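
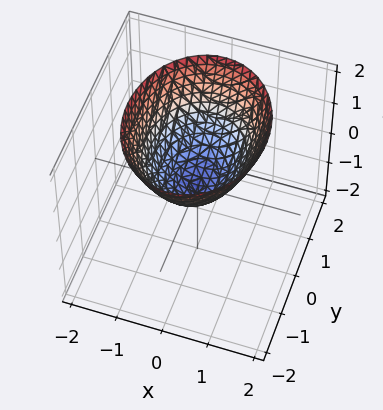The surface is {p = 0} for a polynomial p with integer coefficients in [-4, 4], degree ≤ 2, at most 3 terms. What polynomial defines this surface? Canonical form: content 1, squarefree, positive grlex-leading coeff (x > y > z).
3*x^2 + 2*y^2 - 3*z

First, deg p = 2. A paraboloid; a quadric.
Then, symmetries: it's symmetric under x → −x, forcing even powers of x; mirror symmetry y ↦ −y ⇒ only even powers of y.
Next, against the integer gridlines: it crosses the y-axis at the gridline y = 0; it meets the x-axis at x = 0 (among the integer gridlines); it meets the z-axis at z = 0 (among the integer gridlines).
Finally, assembling these constraints gives the stated polynomial.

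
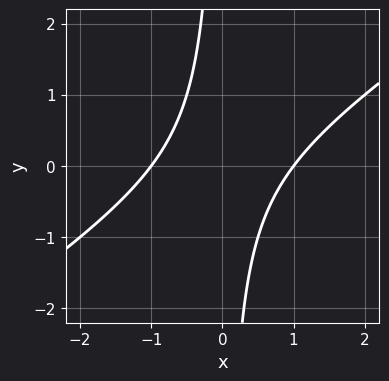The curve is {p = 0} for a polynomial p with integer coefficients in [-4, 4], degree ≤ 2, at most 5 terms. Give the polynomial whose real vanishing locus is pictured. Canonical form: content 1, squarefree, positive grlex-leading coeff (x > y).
2*x^2 - 3*x*y - 2

1. deg p = 2.
2. From the axis intercepts and sections: the curve avoids every integer y-axis point in the box; among the integer gridlines, it crosses the x-axis at x ∈ {-1, 1}.
3. Assembling these constraints gives the stated polynomial.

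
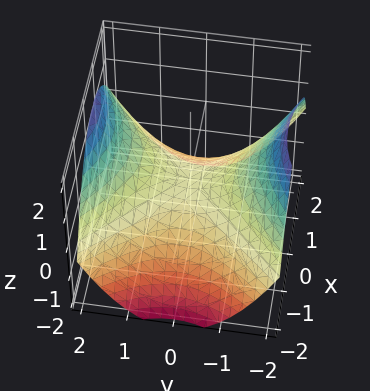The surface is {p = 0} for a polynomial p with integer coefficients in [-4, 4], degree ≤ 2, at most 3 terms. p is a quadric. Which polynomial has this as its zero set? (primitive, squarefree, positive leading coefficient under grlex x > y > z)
The degree is 2 — a hyperbolic paraboloid; a quadric.
Symmetries: it's symmetric under y → −y, forcing even powers of y; the x ↦ −x reflection is a symmetry, so x appears only in even powers.
Observable constraints: one z-axis crossing is at z = 0; it crosses the x-axis at the gridline x = 0; it meets the y-axis at y = 0 (among the integer gridlines).
Matching integer coefficients to the picture gives p.

x^2 - y^2 + 2*z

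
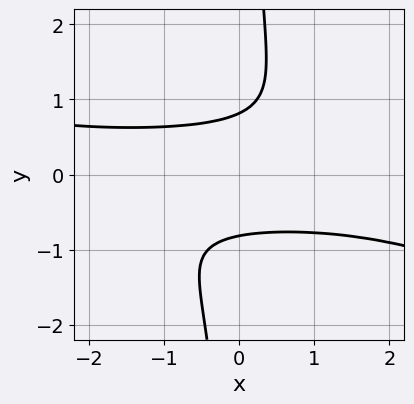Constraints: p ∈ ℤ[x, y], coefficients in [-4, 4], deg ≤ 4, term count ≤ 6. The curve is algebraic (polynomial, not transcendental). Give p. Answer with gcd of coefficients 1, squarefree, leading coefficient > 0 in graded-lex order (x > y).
x^2*y^2 + 3*x*y^3 + x*y^2 - 3*y^2 + 2

First, the degree is 4 — no degree-3 curve has this shape.
Next, from the visible intercepts: it misses every integer gridline on the x-axis.
Finally, these observations pin down the coefficients.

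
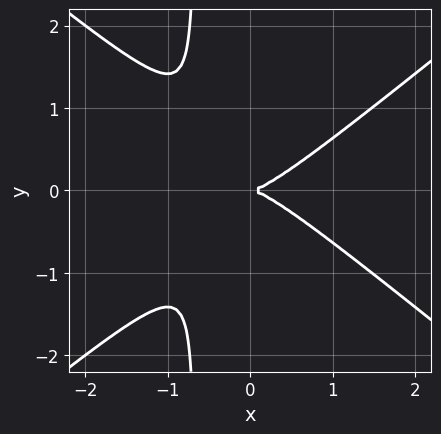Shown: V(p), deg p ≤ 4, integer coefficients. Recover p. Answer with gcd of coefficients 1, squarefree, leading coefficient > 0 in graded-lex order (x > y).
The degree is 3 — no degree-2 curve has this shape.
Symmetries: the y ↦ −y reflection is a symmetry, so y appears only in even powers.
Reading off the gridlines: one x-axis crossing is at x = 0; it crosses the y-axis at the gridline y = 0.
Putting this together gives p.

2*x^3 - 3*x*y^2 - 2*y^2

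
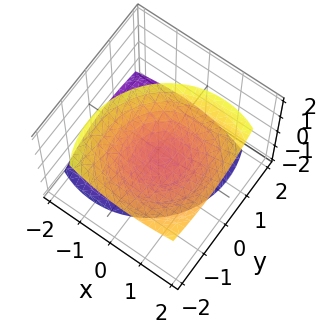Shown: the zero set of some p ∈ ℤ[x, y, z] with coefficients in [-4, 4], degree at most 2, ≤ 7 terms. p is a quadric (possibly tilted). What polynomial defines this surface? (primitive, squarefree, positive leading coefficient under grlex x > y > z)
First, I count 2 distinct pieces. They look like related sheets of one shape, so recover p as a whole.
Then, the degree is 2 — the shape is more complex than any degree-1 surface.
Next, checking where it meets the axes: the surface avoids every integer y-axis point in the box; no x-intercept at any integer in the box.
Finally, these observations pin down the coefficients.

3*x^2 - 3*x*z + 3*y^2 + 3*y*z - 3*z^2 + 1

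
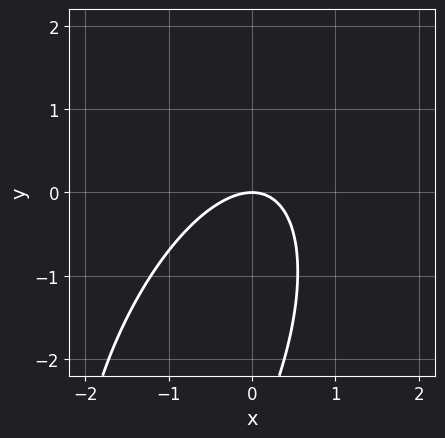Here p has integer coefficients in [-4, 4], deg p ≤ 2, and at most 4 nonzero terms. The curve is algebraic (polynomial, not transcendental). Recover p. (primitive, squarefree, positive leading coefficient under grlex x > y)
3*x^2 - 2*x*y + y^2 + 3*y

(a) deg p = 2. No degree-1 curve has this shape.
(b) Against the integer gridlines: it meets the y-axis at y = 0 (among the integer gridlines); it meets the x-axis at x = 0 (among the integer gridlines).
(c) The integer polynomial consistent with all of this is the stated p.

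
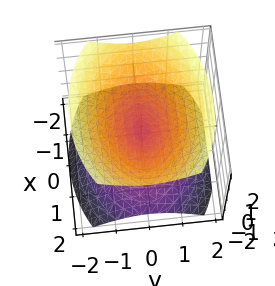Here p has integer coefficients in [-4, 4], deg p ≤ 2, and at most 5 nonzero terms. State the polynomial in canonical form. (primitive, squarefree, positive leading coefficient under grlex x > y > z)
(a) I count 2 distinct pieces. They look like related sheets of one shape, so recover p as a whole.
(b) The degree is 2 — two nappes meeting at a single point; a quadric.
(c) Symmetries: mirror symmetry x ↦ −x ⇒ only even powers of x; it's symmetric under z → −z, forcing even powers of z; the y ↦ −y reflection is a symmetry, so y appears only in even powers.
(d) From the visible intercepts: it crosses the y-axis at the gridline y = 0; one x-axis crossing is at x = 0; one z-axis crossing is at z = 0.
(e) Putting this together gives p.

x^2 + 2*y^2 - 2*z^2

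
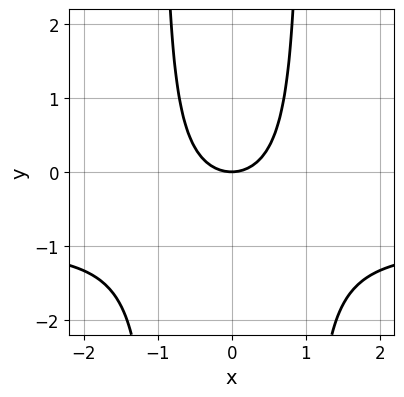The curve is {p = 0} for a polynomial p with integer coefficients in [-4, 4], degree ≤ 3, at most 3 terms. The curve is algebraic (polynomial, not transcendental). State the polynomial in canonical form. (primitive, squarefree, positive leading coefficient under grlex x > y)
x^2*y + x^2 - y

Degree: a generic line meets the curve in up to 3 points, so deg p = 3.
Symmetries: the x ↦ −x reflection is a symmetry, so x appears only in even powers.
Observable constraints: one x-axis crossing is at x = 0; it meets the y-axis at y = 0 (among the integer gridlines).
Solving for integer coefficients yields p as stated.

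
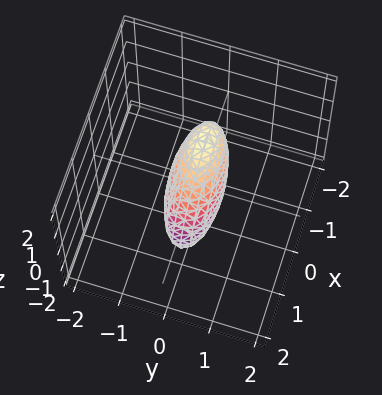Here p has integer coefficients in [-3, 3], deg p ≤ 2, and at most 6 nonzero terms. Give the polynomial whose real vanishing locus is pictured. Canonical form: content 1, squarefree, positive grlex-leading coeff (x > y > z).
x^2 + x*z + 3*y^2 + z^2 - 1

1. deg p = 2. The shape is more complex than any degree-1 surface.
2. From the visible intercepts: the x-axis gridline crossings are at x ∈ {-1, 1}; among the integer gridlines, it crosses the z-axis at z ∈ {-1, 1}.
3. Solving for integer coefficients yields p as stated.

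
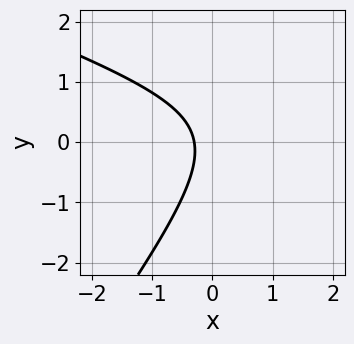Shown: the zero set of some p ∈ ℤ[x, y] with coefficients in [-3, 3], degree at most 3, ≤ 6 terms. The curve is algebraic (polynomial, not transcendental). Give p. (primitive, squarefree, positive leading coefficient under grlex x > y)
x^2 + 2*x*y - 2*y^2 - 3*x - 1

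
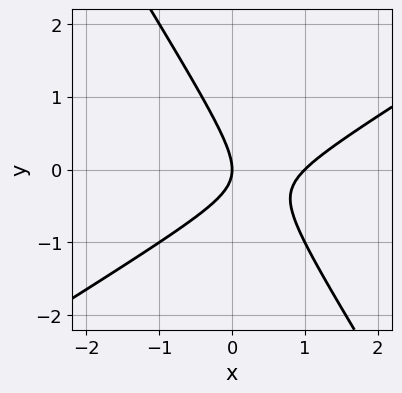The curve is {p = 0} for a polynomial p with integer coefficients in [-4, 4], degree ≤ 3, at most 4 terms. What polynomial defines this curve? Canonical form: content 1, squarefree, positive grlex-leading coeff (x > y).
(a) Degree: no degree-1 curve has this shape, so deg p = 2.
(b) Observable constraints: it crosses the y-axis at the gridline y = 0; among the integer gridlines, it crosses the x-axis at x ∈ {0, 1}.
(c) Putting this together gives p.

x^2 - x*y - y^2 - x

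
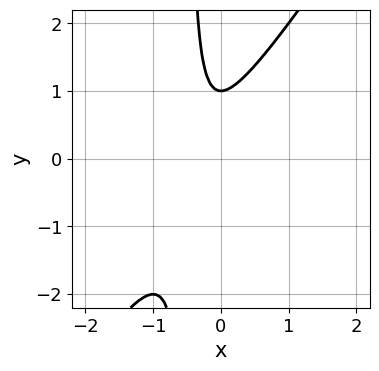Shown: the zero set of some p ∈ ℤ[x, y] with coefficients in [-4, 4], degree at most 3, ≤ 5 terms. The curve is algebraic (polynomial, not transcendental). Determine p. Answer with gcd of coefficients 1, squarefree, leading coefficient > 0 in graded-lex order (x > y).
3*x^2 - 2*x*y + 2*x - y + 1

deg p = 2.
Checking where it meets the axes: it misses every integer gridline on the x-axis; it meets the y-axis at y = 1 (among the integer gridlines).
Assembling these constraints gives the stated polynomial.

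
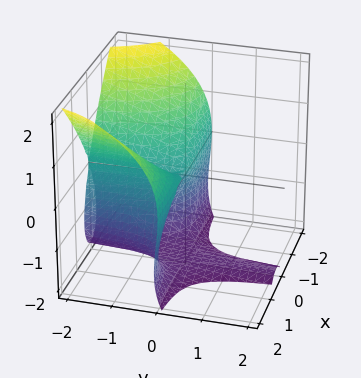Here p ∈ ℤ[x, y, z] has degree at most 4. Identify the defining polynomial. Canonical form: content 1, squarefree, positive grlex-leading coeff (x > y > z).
(a) Degree: no degree-2 surface has this shape, so deg p = 3.
(b) Checking where it meets the axes: it meets the z-axis at z = -2 (among the integer gridlines); the visible x-axis segment lies entirely on the surface.
(c) Fitting integer coefficients to these (and the overall shape) gives p.

3*x^2*y + z^3 + 2*z^2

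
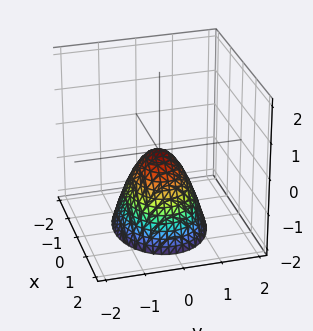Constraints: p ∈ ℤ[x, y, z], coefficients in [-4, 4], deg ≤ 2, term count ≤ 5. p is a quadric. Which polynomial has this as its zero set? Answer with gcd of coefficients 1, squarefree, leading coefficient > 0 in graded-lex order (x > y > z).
The degree is 2 — a paraboloid; a quadric.
Symmetries: the x ↦ −x reflection is a symmetry, so x appears only in even powers; mirror symmetry y ↦ −y ⇒ only even powers of y.
Reading off the gridlines: one z-axis crossing is at z = 0; it meets the x-axis at x = 0 (among the integer gridlines); it crosses the y-axis at the gridline y = 0.
Together with the visible shape, these determine p as stated.

2*x^2 + 3*y^2 + 2*z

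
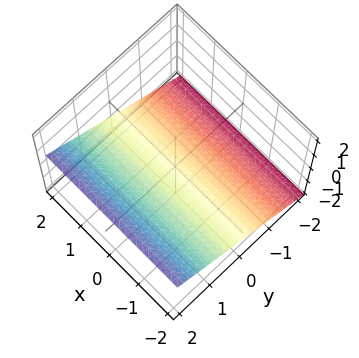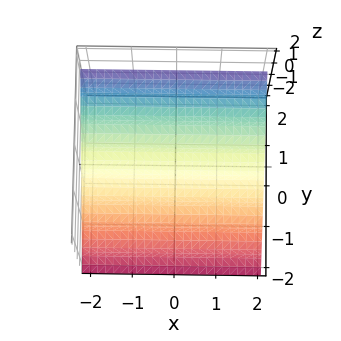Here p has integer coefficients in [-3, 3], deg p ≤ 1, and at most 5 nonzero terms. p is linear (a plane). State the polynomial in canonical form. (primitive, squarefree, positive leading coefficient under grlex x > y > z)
(a) Degree: the surface is flat (a plane), so deg p = 1.
(b) Checking where it meets the axes: the surface avoids every integer x-axis point in the box; one y-axis crossing is at y = 1.
(c) Fitting integer coefficients to these (and the overall shape) gives p.

2*y - 3*z - 2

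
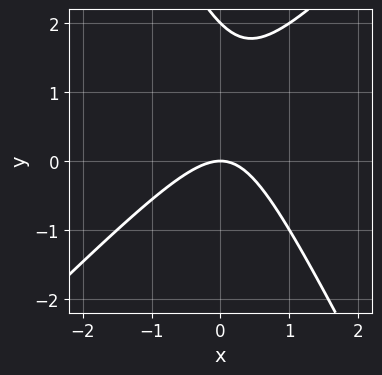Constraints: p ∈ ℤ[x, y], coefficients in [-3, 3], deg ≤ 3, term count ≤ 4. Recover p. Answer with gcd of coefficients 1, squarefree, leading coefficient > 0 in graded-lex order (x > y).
2*x^2 - x*y - y^2 + 2*y

(a) Degree: a generic line meets the curve in up to 2 points, so deg p = 2.
(b) Against the integer gridlines: among the integer gridlines, it crosses the y-axis at y ∈ {0, 2}; it meets the x-axis at x = 0 (among the integer gridlines).
(c) The integer polynomial consistent with all of this is the stated p.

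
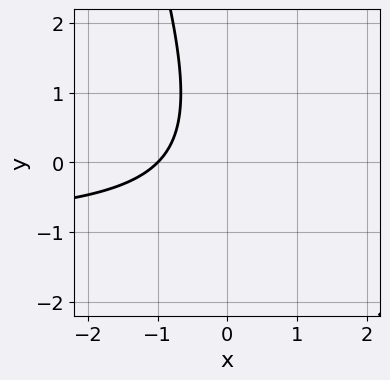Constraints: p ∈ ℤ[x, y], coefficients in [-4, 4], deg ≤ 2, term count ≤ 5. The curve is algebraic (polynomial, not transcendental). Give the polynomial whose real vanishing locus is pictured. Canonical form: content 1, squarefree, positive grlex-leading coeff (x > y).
First, degree: a generic line meets the curve in up to 2 points, so deg p = 2.
Next, from the axis intercepts and sections: one x-axis crossing is at x = -1; the curve avoids every integer y-axis point in the box.
Finally, matching integer coefficients to the picture gives p.

3*x*y + y^2 + 3*x + 3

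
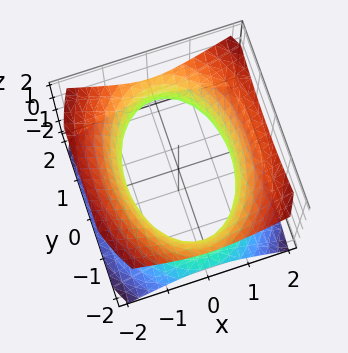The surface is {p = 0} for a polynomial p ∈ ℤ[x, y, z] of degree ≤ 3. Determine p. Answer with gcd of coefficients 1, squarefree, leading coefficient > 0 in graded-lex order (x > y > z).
1. The degree is 2 — an hourglass — one-sheet hyperboloid; a quadric.
2. Symmetries: mirror symmetry x ↦ −x ⇒ only even powers of x; mirror symmetry y ↦ −y ⇒ only even powers of y; mirror symmetry z ↦ −z ⇒ only even powers of z.
3. From the axis intercepts and sections: it misses every integer gridline on the z-axis.
4. The integer polynomial consistent with all of this is the stated p.

2*x^2 + y^2 - 2*z^2 - 3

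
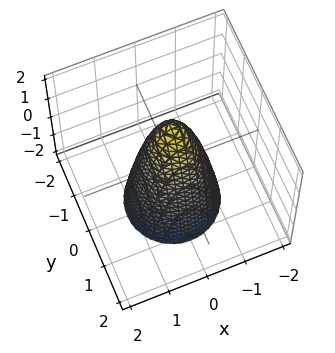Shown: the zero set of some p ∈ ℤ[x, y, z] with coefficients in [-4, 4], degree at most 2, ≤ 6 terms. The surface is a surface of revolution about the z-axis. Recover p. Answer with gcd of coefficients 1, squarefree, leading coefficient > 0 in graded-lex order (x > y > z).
3*x^2 + 3*y^2 + z - 2

First, the degree is 2 — the shape is more complex than any degree-1 surface.
Next, symmetries: rotational symmetry about the z-axis ⇒ p depends on x, y only through x² + y².
Next, against the integer gridlines: it meets the z-axis at z = 2 (among the integer gridlines); a circular section at z = -2 has radius between 1 and 2.
Finally, fitting integer coefficients to these (and the overall shape) gives p.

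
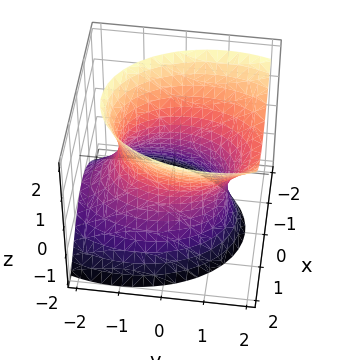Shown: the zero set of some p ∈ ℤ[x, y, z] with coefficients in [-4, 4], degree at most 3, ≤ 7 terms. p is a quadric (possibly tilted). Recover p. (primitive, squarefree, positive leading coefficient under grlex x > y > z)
deg p = 2.
From the visible intercepts: the surface avoids every integer z-axis point in the box; among the integer gridlines, it crosses the x-axis at x ∈ {-1, 1}.
Together with the visible shape, these determine p as stated.

2*x^2 + y^2 - y*z - z^2 - 2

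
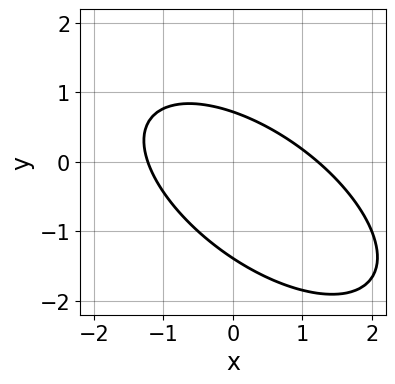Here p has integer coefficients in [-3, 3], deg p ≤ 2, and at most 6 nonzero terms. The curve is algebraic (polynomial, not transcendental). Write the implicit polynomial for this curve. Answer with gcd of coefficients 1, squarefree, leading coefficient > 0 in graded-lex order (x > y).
2*x^2 + 3*x*y + 3*y^2 + 2*y - 3

The degree is 2 — no degree-1 curve has this shape.
Solving for integer coefficients yields p as stated.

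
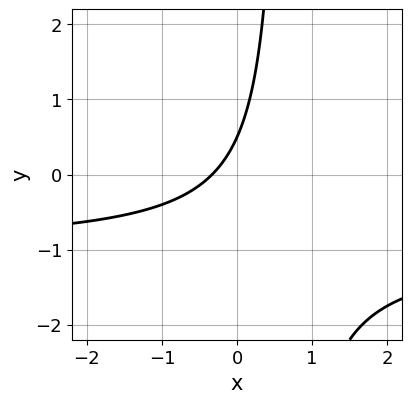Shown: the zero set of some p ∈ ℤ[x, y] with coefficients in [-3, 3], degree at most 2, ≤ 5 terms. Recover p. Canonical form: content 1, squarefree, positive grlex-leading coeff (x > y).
3*x*y + 3*x - 2*y + 1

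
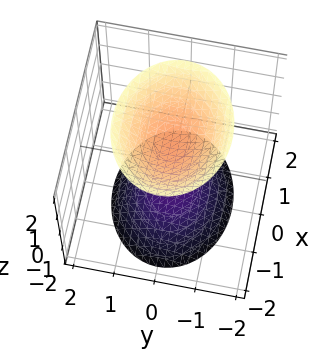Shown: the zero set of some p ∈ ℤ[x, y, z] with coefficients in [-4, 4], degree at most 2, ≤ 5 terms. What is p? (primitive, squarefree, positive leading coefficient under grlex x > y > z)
2*x^2 + 3*y^2 - 2*z^2 + 3

I count 2 distinct pieces.
Degree: two sheets facing apart; a quadric, so deg p = 2.
Symmetries: mirror symmetry x ↦ −x ⇒ only even powers of x; the y ↦ −y reflection is a symmetry, so y appears only in even powers; mirror symmetry z ↦ −z ⇒ only even powers of z.
Checking where it meets the axes: no x-intercept at any integer in the box; the surface avoids every integer y-axis point in the box.
Fitting integer coefficients to these (and the overall shape) gives p.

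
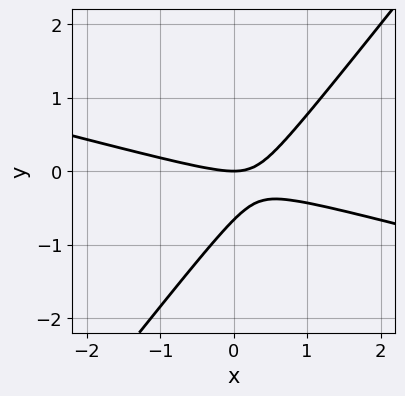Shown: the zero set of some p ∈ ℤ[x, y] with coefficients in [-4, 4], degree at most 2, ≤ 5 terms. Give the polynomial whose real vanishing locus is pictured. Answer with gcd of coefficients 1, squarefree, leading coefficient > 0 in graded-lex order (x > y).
x^2 + 3*x*y - 3*y^2 - 2*y

(a) Degree: a generic line meets the curve in up to 2 points, so deg p = 2.
(b) From the visible intercepts: it meets the y-axis at y = 0 (among the integer gridlines); it crosses the x-axis at the gridline x = 0.
(c) Together with the visible shape, these determine p as stated.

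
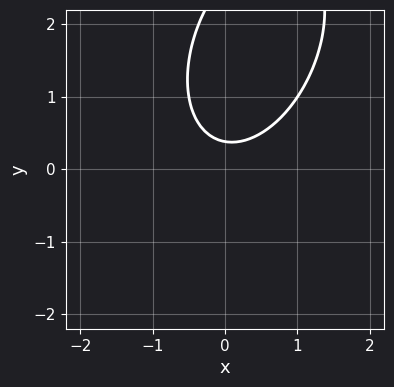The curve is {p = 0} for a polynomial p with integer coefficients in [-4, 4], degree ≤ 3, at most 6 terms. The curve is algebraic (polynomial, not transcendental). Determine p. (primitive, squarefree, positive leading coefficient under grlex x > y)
First, deg p = 2.
Then, reading off the gridlines: it misses every integer gridline on the x-axis.
Finally, matching integer coefficients to the picture gives p.

2*x^2 - x*y + y^2 - 3*y + 1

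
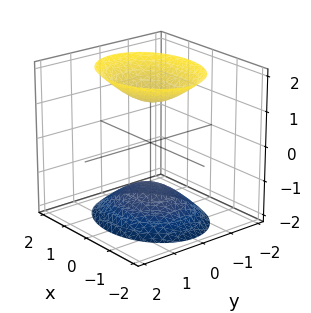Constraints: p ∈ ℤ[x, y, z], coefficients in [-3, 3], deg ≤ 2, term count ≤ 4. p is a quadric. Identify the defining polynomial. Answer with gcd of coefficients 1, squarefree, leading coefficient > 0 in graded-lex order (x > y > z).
I count 2 distinct pieces.
Degree: two sheets facing apart; a quadric, so deg p = 2.
Symmetries: mirror symmetry y ↦ −y ⇒ only even powers of y; mirror symmetry x ↦ −x ⇒ only even powers of x; it's symmetric under z → −z, forcing even powers of z.
From the visible intercepts: no y-intercept at any integer in the box; it misses every integer gridline on the x-axis.
Assembling these constraints gives the stated polynomial.

2*x^2 + 3*y^2 - 2*z^2 + 3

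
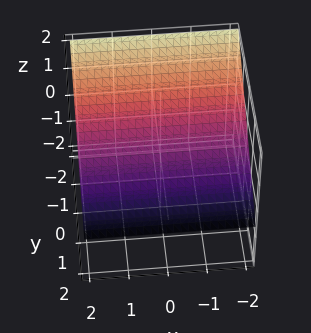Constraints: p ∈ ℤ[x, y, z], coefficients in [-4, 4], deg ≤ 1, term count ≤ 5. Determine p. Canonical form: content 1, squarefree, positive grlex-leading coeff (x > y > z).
2*y + 3*z - 2

1. Degree: every cross-section is a straight line — this is a plane, so deg p = 1.
2. Observable constraints: the surface avoids every integer x-axis point in the box; it crosses the y-axis at the gridline y = 1.
3. Putting this together gives p.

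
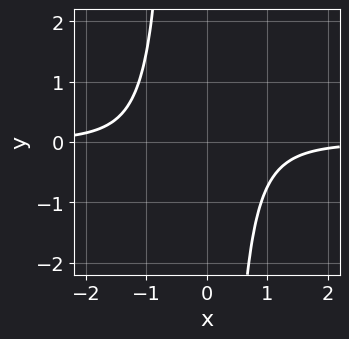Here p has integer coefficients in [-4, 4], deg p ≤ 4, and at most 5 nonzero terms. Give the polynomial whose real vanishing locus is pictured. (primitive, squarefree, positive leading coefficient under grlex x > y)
The degree is 4 — the shape is more complex than any degree-3 curve.
From the visible intercepts: it misses every integer gridline on the x-axis; no y-intercept at any integer in the box.
The integer polynomial consistent with all of this is the stated p.

3*x^3*y + x^2*y + 3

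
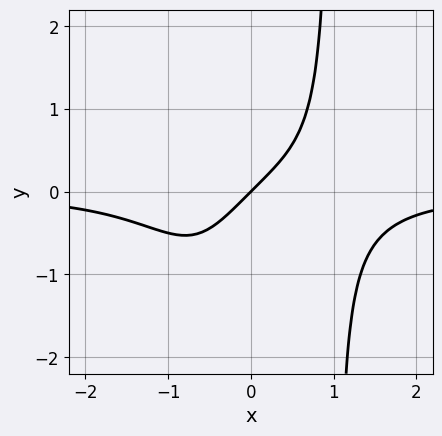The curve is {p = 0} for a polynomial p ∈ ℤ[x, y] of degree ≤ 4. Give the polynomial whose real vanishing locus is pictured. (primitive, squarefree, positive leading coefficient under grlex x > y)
First, degree: a generic line meets the curve in up to 4 points, so deg p = 4.
Then, against the integer gridlines: one x-axis crossing is at x = 0; it meets the y-axis at y = 0 (among the integer gridlines).
Finally, putting this together gives p.

x^3*y + x - y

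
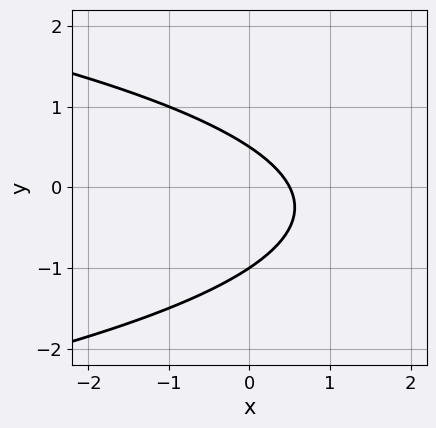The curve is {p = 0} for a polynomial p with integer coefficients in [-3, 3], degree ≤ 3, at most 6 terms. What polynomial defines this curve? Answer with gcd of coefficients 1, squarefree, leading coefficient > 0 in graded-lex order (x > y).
First, deg p = 2.
Then, reading off the gridlines: it meets the y-axis at y = -1 (among the integer gridlines).
Finally, assembling these constraints gives the stated polynomial.

2*y^2 + 2*x + y - 1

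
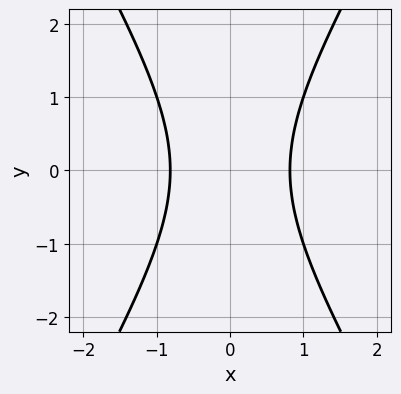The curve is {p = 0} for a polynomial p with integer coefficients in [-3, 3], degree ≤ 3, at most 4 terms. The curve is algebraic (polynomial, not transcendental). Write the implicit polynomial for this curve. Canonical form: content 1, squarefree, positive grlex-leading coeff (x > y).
3*x^2 - y^2 - 2

First, degree: a generic line meets the curve in up to 2 points, so deg p = 2.
Next, symmetries: mirror symmetry y ↦ −y ⇒ only even powers of y; the x ↦ −x reflection is a symmetry, so x appears only in even powers.
Then, observable constraints: the curve avoids every integer y-axis point in the box.
Finally, putting this together gives p.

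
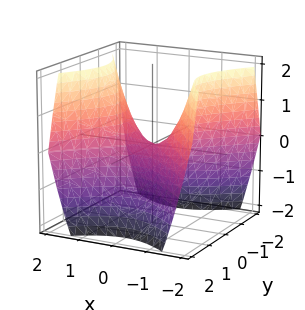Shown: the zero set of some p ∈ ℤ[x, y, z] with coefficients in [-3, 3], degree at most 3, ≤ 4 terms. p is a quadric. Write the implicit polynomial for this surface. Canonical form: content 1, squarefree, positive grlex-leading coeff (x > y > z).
x^2 - y^2 - z

(a) The degree is 2 — a hyperbolic paraboloid; a quadric.
(b) Symmetries: mirror symmetry x ↦ −x ⇒ only even powers of x; the y ↦ −y reflection is a symmetry, so y appears only in even powers.
(c) Reading off the gridlines: one x-axis crossing is at x = 0; it crosses the z-axis at the gridline z = 0; it crosses the y-axis at the gridline y = 0.
(d) Putting this together gives p.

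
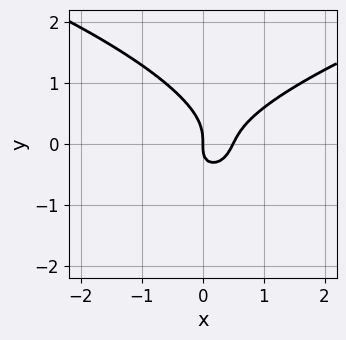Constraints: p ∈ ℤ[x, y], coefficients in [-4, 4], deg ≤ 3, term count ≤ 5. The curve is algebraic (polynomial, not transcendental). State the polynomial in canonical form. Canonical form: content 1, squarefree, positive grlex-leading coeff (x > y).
2*y^3 - 2*x^2 + x*y + x

First, degree: a generic line meets the curve in up to 3 points, so deg p = 3.
Then, against the integer gridlines: it meets the x-axis at x = 0 (among the integer gridlines); it meets the y-axis at y = 0 (among the integer gridlines).
Finally, matching integer coefficients to the picture gives p.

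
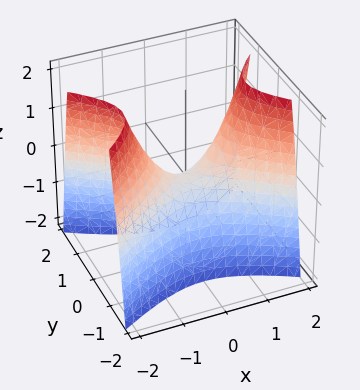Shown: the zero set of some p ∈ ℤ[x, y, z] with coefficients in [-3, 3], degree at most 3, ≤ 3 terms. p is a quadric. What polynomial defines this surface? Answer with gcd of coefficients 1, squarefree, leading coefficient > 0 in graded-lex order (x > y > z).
x^2 - 2*y^2 - z

First, degree: a saddle surface; a quadric, so deg p = 2.
Next, symmetries: it's symmetric under x → −x, forcing even powers of x; the y ↦ −y reflection is a symmetry, so y appears only in even powers.
Next, reading off the gridlines: it crosses the y-axis at the gridline y = 0; one z-axis crossing is at z = 0; one x-axis crossing is at x = 0.
Finally, matching integer coefficients to the picture gives p.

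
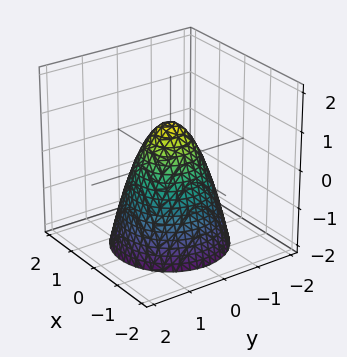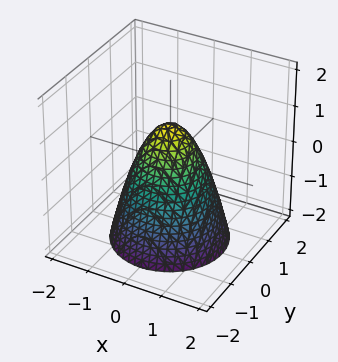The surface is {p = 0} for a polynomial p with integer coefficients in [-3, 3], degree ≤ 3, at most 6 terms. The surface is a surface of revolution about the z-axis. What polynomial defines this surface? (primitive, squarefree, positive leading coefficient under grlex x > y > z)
1. The degree is 2 — a generic line meets the surface in up to 2 points.
2. Symmetry: the z-axis is an axis of rotation, so x and y enter only as x² + y².
3. Reading off the gridlines: it meets the z-axis at z = 1 (among the integer gridlines); a circular section at z = -1 has radius between 1 and 2.
4. Together with the visible shape, these determine p as stated.

3*x^2 + 3*y^2 + 2*z - 2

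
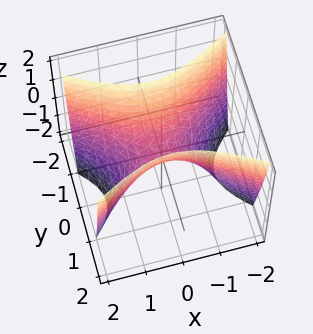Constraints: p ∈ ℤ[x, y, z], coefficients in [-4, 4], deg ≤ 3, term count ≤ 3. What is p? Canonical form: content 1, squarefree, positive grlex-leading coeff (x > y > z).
x^2 - 2*y^2 + z

First, deg p = 2. A hyperbolic paraboloid; a quadric.
Next, symmetries: the y ↦ −y reflection is a symmetry, so y appears only in even powers; the x ↦ −x reflection is a symmetry, so x appears only in even powers.
Then, from the visible intercepts: it meets the z-axis at z = 0 (among the integer gridlines); one x-axis crossing is at x = 0.
Finally, together with the visible shape, these determine p as stated.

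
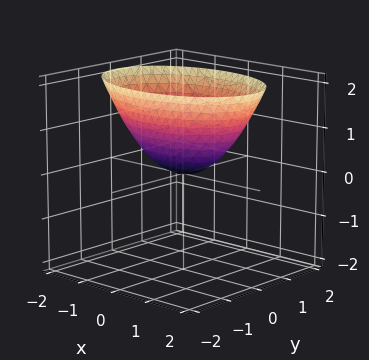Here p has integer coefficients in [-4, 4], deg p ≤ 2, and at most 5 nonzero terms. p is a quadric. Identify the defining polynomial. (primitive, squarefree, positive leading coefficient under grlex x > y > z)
x^2 + 2*y^2 - 2*z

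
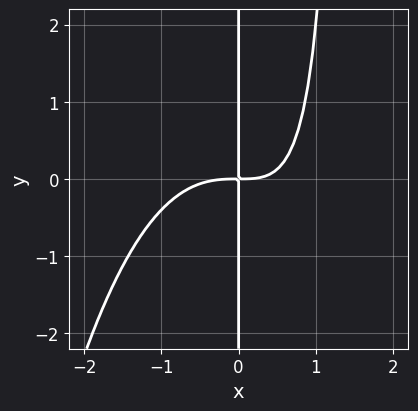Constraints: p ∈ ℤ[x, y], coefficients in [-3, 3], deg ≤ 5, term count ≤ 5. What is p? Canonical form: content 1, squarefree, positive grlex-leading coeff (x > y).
2*x^4 + 2*x^2*y - 3*x*y

(a) deg p = 4.
(b) From the axis intercepts and sections: the visible y-axis segment lies entirely on the curve.
(c) Assembling these constraints gives the stated polynomial.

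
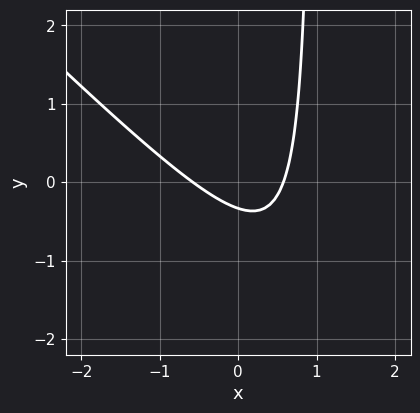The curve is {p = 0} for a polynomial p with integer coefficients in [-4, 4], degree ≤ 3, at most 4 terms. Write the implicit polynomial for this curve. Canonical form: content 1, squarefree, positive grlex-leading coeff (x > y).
3*x^2 + 3*x*y - 3*y - 1

The degree is 2 — the shape is more complex than any degree-1 curve.
Putting this together gives p.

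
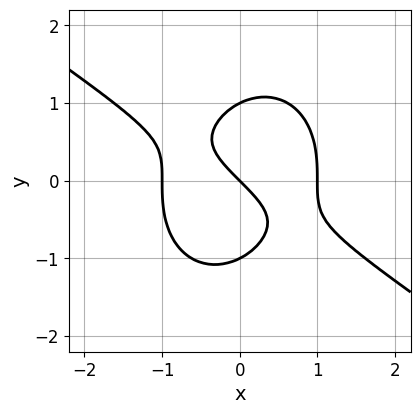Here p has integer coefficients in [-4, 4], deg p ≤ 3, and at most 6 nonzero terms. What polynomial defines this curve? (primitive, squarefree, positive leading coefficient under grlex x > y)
(a) The degree is 3 — the shape is more complex than any degree-2 curve.
(b) From the visible intercepts: among the integer gridlines, it crosses the x-axis at x ∈ {-1, 0, 1}; among the integer gridlines, it crosses the y-axis at y ∈ {-1, 0, 1}.
(c) Fitting integer coefficients to these (and the overall shape) gives p.

x^3 + x^2*y + y^3 - x - y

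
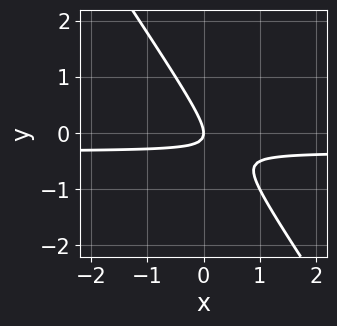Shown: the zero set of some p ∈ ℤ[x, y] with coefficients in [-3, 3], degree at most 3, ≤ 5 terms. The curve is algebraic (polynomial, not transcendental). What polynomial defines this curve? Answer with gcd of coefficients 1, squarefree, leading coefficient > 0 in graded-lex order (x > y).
3*x*y + 2*y^2 + x

(a) deg p = 2. No degree-1 curve has this shape.
(b) Observable constraints: it meets the y-axis at y = 0 (among the integer gridlines); it crosses the x-axis at the gridline x = 0.
(c) These observations pin down the coefficients.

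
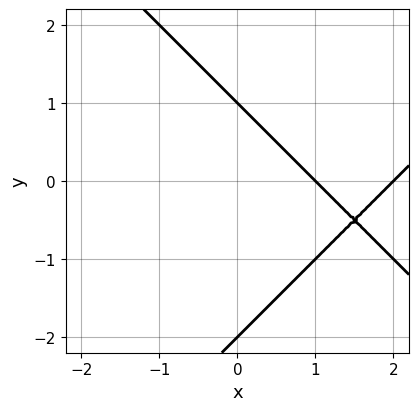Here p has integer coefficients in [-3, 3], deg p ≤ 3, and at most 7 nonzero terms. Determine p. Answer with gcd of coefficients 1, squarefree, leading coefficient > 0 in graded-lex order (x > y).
1. deg p = 2. No degree-1 curve has this shape.
2. Observable constraints: the y-axis gridline crossings are at y ∈ {-2, 1}; the x-axis gridline crossings are at x ∈ {1, 2}.
3. Matching integer coefficients to the picture gives p.

x^2 - y^2 - 3*x - y + 2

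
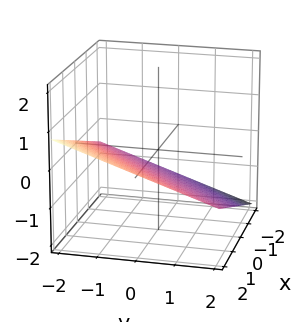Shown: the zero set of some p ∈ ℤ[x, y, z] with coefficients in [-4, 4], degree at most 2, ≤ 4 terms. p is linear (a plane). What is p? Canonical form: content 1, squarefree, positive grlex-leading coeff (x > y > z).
Degree: the surface is flat (a plane), so deg p = 1.
From the axis intercepts and sections: one x-axis crossing is at x = 2; one y-axis crossing is at y = -2.
These observations pin down the coefficients.

x - y - 3*z - 2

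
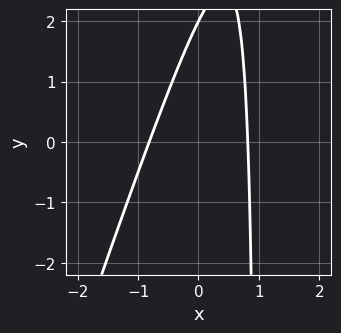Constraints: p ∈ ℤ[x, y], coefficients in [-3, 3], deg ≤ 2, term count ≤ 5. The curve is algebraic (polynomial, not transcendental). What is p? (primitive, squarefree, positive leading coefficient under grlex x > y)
First, deg p = 2. A generic line meets the curve in up to 2 points.
Next, from the visible intercepts: it meets the y-axis at y = 2 (among the integer gridlines).
Finally, matching integer coefficients to the picture gives p.

3*x^2 - x*y + y - 2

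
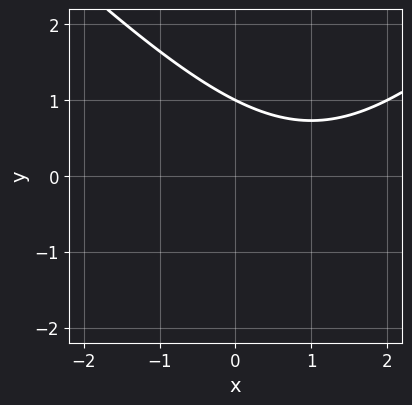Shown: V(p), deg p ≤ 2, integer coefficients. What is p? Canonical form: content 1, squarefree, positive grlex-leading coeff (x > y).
x^2 - y^2 - 2*x - 2*y + 3

deg p = 2.
From the axis intercepts and sections: the curve avoids every integer x-axis point in the box; it crosses the y-axis at the gridline y = 1.
These observations pin down the coefficients.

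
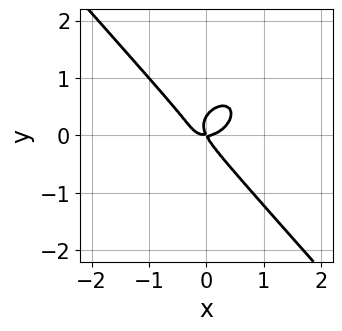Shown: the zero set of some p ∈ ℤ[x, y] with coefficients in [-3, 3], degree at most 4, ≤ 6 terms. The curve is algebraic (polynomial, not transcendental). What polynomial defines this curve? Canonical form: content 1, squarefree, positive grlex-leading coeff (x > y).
First, deg p = 3.
Next, against the integer gridlines: it crosses the y-axis at the gridline y = 0; it meets the x-axis at x = 0 (among the integer gridlines).
Finally, matching integer coefficients to the picture gives p.

3*x^3 + x*y^2 + 3*y^3 - 2*x*y - y^2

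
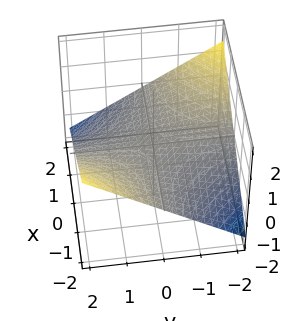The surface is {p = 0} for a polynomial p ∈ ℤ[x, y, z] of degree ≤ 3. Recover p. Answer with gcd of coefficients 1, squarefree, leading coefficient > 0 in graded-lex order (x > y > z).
x*y + 3*z

1. Degree: a saddle surface; a quadric, so deg p = 2.
2. Reading off the gridlines: the visible y-axis segment lies entirely on the surface; it crosses the z-axis at the gridline z = 0.
3. Assembling these constraints gives the stated polynomial. Check: (-2, 0, 0) on the x-axis lies on the surface, and p(-2, 0, 0) = 0. ✓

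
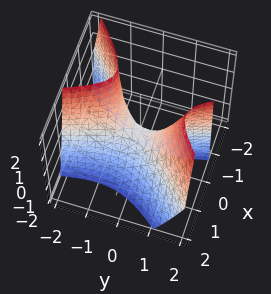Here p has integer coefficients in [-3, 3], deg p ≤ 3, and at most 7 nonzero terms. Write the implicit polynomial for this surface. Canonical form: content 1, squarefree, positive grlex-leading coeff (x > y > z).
3*x^2 - 2*x*y + x*z - y^2 + z

(a) The degree is 2 — the shape is more complex than any degree-1 surface.
(b) Observable constraints: it crosses the z-axis at the gridline z = 0; it crosses the y-axis at the gridline y = 0.
(c) Solving for integer coefficients yields p as stated.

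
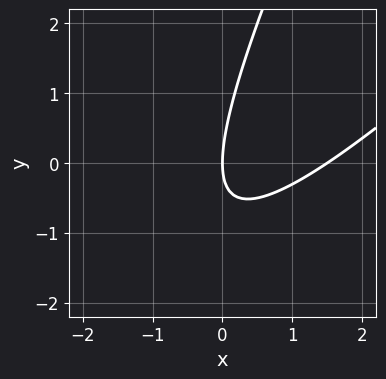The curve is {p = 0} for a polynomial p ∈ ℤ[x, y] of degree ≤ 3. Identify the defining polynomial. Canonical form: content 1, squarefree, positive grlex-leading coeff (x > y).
(a) The degree is 2 — a generic line meets the curve in up to 2 points.
(b) Reading off the gridlines: one x-axis crossing is at x = 0; one y-axis crossing is at y = 0.
(c) Matching integer coefficients to the picture gives p.

2*x^2 - 3*x*y + y^2 - 3*x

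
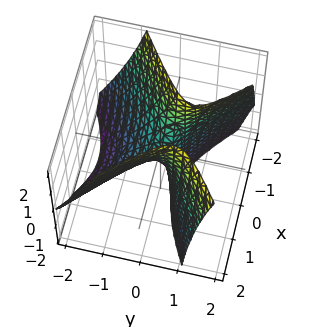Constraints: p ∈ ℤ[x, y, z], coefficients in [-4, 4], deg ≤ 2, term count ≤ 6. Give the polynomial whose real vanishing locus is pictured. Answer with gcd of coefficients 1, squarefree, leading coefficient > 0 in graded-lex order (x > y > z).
2*x^2 - x*y - 3*y^2 + 2*y*z - z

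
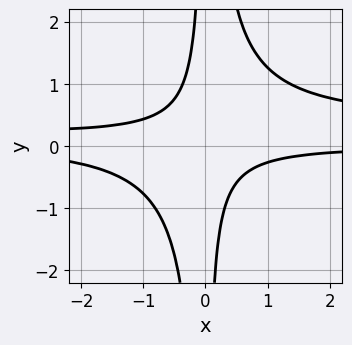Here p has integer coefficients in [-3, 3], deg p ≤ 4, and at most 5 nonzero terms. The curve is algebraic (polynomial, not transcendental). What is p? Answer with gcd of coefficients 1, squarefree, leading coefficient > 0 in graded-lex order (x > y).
First, degree: the shape is more complex than any degree-3 curve, so deg p = 4.
Then, checking where it meets the axes: the curve avoids every integer y-axis point in the box; no x-intercept at any integer in the box.
Finally, putting this together gives p.

3*x^2*y^2 - x^2*y - 2*x*y - 1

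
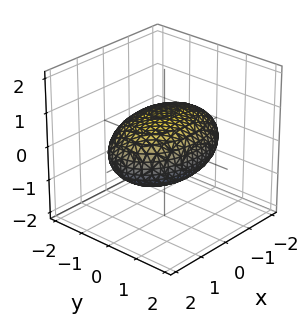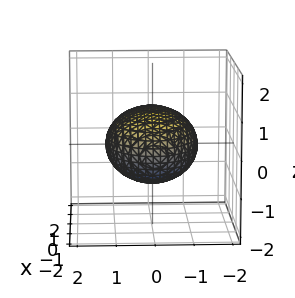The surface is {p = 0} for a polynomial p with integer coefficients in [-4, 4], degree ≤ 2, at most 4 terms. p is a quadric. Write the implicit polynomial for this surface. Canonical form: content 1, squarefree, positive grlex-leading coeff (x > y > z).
x^2 + 2*y^2 + 3*z^2 - 3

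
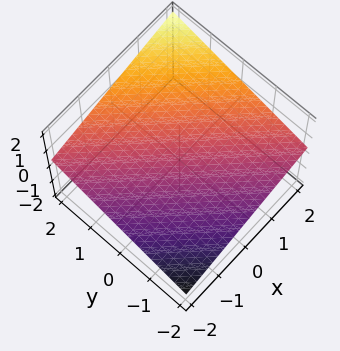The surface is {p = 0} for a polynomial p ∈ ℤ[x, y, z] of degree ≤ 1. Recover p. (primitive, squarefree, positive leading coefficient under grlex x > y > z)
First, the degree is 1 — every cross-section is a straight line — this is a plane.
Next, from the visible intercepts: it meets the y-axis at y = -2 (among the integer gridlines); one x-axis crossing is at x = -2.
Finally, fitting integer coefficients to these (and the overall shape) gives p.

x + y - 3*z + 2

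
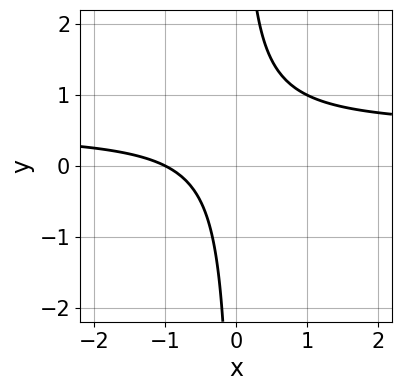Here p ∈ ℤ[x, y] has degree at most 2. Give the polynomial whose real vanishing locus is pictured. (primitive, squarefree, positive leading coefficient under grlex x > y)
2*x*y - x - 1

(a) Degree: a generic line meets the curve in up to 2 points, so deg p = 2.
(b) Reading off the gridlines: one x-axis crossing is at x = -1; the curve avoids every integer y-axis point in the box.
(c) Solving for integer coefficients yields p as stated.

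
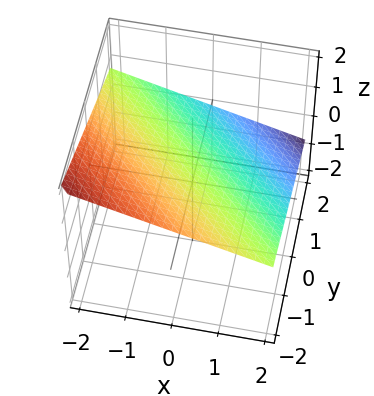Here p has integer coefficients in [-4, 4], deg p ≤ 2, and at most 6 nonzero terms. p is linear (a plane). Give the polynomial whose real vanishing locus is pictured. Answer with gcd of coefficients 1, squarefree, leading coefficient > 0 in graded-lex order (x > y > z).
x + y + 3*z - 2

(a) The degree is 1 — the surface is flat (a plane).
(b) From the visible intercepts: one y-axis crossing is at y = 2; it meets the x-axis at x = 2 (among the integer gridlines).
(c) Fitting integer coefficients to these (and the overall shape) gives p.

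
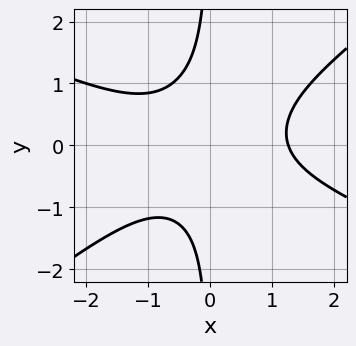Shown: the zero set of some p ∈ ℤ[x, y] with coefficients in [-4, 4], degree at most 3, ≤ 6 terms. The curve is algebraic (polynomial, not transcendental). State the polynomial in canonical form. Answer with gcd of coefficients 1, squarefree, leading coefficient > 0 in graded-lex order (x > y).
x^3 + x^2*y - 3*x*y^2 - 2

(a) Degree: no degree-2 curve has this shape, so deg p = 3.
(b) From the axis intercepts and sections: the curve avoids every integer y-axis point in the box.
(c) Matching integer coefficients to the picture gives p.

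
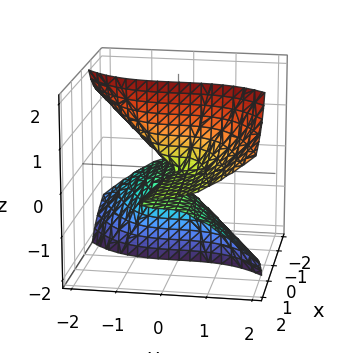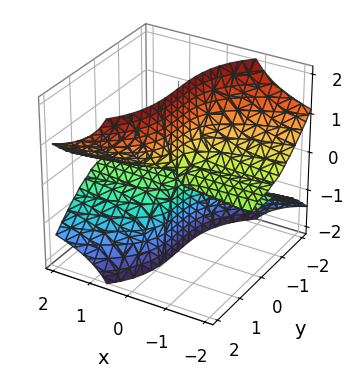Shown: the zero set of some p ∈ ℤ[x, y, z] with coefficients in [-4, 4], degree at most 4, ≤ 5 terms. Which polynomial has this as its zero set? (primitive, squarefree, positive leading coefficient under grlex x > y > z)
3*x*z^2 - y^3 + x*z

First, the degree is 3 — the shape is more complex than any degree-2 surface.
Next, from the axis intercepts and sections: it crosses the y-axis at the gridline y = 0; the visible x-axis segment lies entirely on the surface; every point of the z-axis in the box is on the surface.
Finally, matching integer coefficients to the picture gives p.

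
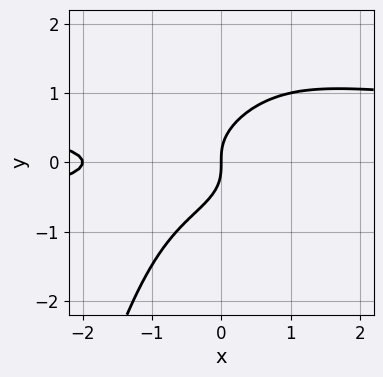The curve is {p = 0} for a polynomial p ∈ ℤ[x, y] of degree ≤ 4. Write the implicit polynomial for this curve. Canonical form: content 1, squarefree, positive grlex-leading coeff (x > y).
2*x^2*y^2 - 2*x*y^2 + 3*y^3 - x^2 - 2*x

1. deg p = 4. No degree-3 curve has this shape.
2. From the axis intercepts and sections: it meets the y-axis at y = 0 (among the integer gridlines); the x-axis gridline crossings are at x ∈ {-2, 0}.
3. The integer polynomial consistent with all of this is the stated p.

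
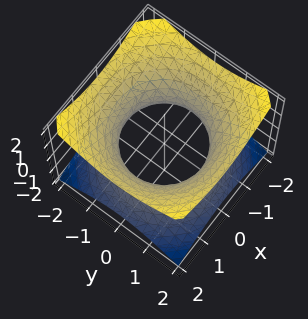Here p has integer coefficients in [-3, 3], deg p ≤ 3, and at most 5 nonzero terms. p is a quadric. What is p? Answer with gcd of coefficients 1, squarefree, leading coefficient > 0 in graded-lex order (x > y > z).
2*x^2 + 2*y^2 - 3*z^2 - 3

(a) Degree: one connected sheet with a waist; a quadric, so deg p = 2.
(b) Symmetries: the z-axis is an axis of rotation, so x and y enter only as x² + y²; it's symmetric under z → −z, forcing even powers of z.
(c) Checking where it meets the axes: the surface avoids every integer z-axis point in the box; a circular section at z = 1 has radius between 1 and 2.
(d) Together with the visible shape, these determine p as stated.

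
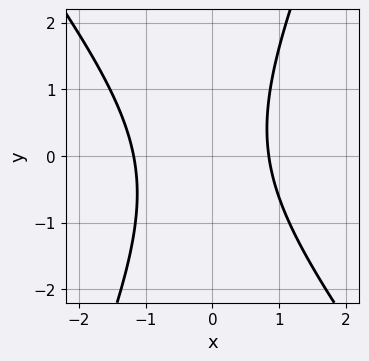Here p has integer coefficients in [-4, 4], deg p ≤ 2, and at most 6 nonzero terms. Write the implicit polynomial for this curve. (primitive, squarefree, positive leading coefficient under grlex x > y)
Degree: a generic line meets the curve in up to 2 points, so deg p = 2.
From the axis intercepts and sections: the curve avoids every integer y-axis point in the box.
Together with the visible shape, these determine p as stated.

3*x^2 + x*y - y^2 + x - 3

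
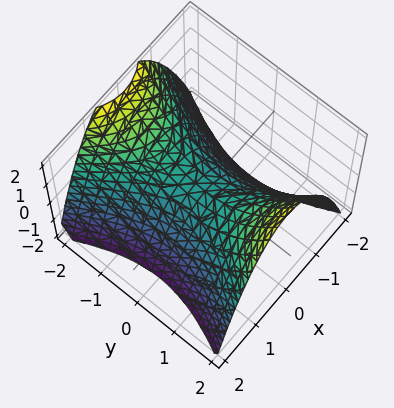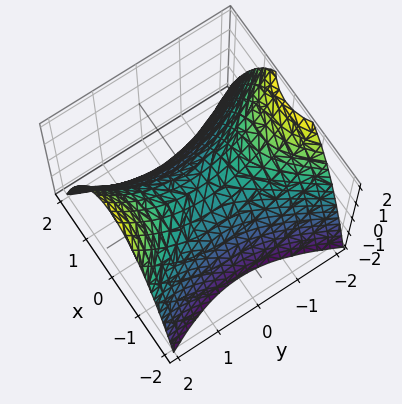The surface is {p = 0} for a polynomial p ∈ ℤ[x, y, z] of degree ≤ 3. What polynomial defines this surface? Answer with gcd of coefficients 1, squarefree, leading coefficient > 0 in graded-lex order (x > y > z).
(a) deg p = 2. A hyperbolic paraboloid; a quadric.
(b) Symmetries: mirror symmetry y ↦ −y ⇒ only even powers of y; mirror symmetry x ↦ −x ⇒ only even powers of x.
(c) From the visible intercepts: one z-axis crossing is at z = 0; it crosses the y-axis at the gridline y = 0.
(d) Assembling these constraints gives the stated polynomial.

2*x^2 - y^2 + 2*z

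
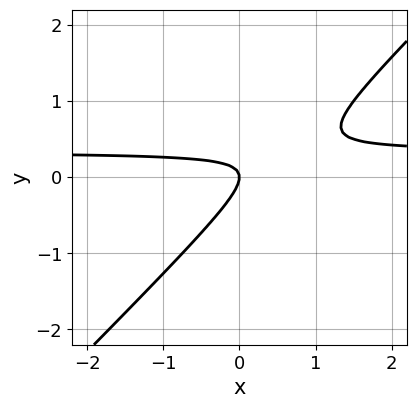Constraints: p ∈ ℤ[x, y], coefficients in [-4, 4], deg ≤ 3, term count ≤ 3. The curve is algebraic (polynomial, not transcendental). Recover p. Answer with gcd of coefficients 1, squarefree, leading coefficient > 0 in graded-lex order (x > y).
(a) deg p = 2. No degree-1 curve has this shape.
(b) Checking where it meets the axes: it meets the x-axis at x = 0 (among the integer gridlines); it crosses the y-axis at the gridline y = 0.
(c) These observations pin down the coefficients.

3*x*y - 3*y^2 - x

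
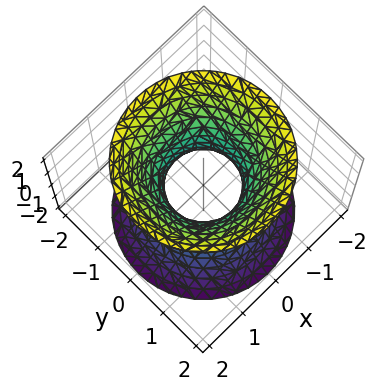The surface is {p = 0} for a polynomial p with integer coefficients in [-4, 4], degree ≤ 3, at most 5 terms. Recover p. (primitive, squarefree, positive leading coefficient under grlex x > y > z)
1. The degree is 2 — an hourglass — one-sheet hyperboloid; a quadric.
2. Symmetries: rotational symmetry about the z-axis ⇒ p depends on x, y only through x² + y²; the z ↦ −z reflection is a symmetry, so z appears only in even powers.
3. Against the integer gridlines: the surface avoids every integer z-axis point in the box; a circular section at z = 0 has radius between 0 and 1.
4. Matching integer coefficients to the picture gives p.

3*x^2 + 3*y^2 - 2*z^2 - 2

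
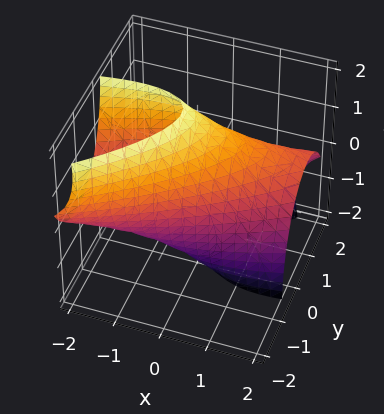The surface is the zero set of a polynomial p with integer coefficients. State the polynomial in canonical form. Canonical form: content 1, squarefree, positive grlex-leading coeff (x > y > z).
The degree is 2 — no degree-1 surface has this shape.
From the visible intercepts: the y-axis gridline crossings are at y ∈ {-1, 1}.
The integer polynomial consistent with all of this is the stated p.

x^2 - 3*x*y + 2*x*z + 3*y^2 + z^2 - 3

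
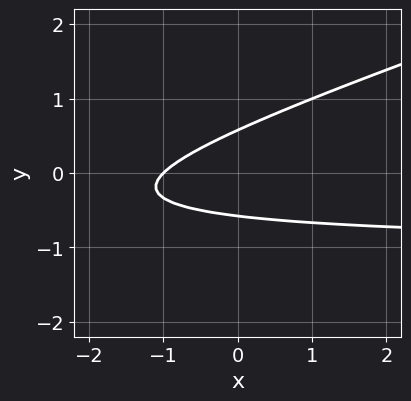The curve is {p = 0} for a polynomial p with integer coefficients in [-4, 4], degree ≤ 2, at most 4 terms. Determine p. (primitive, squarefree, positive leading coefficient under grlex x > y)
1. Degree: a generic line meets the curve in up to 2 points, so deg p = 2.
2. Reading off the gridlines: it crosses the x-axis at the gridline x = -1.
3. Putting this together gives p.

x*y - 3*y^2 + x + 1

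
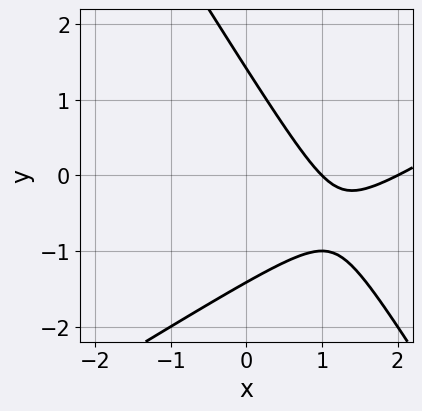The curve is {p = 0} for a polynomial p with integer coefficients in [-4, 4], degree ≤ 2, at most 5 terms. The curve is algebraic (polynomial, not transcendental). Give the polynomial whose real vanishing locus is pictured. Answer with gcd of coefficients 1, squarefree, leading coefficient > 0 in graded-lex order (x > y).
1. The degree is 2 — the shape is more complex than any degree-1 curve.
2. Checking where it meets the axes: among the integer gridlines, it crosses the x-axis at x ∈ {1, 2}.
3. Together with the visible shape, these determine p as stated.

x^2 - x*y - y^2 - 3*x + 2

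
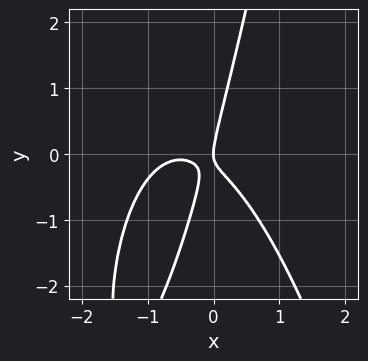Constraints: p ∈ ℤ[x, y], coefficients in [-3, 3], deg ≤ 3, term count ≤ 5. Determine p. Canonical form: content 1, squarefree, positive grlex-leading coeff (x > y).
deg p = 3.
Observable constraints: it meets the y-axis at y = 0 (among the integer gridlines); it meets the x-axis at x = 0 (among the integer gridlines).
Solving for integer coefficients yields p as stated.

3*x^3 + 3*x^2 + 3*x*y - y^2 + x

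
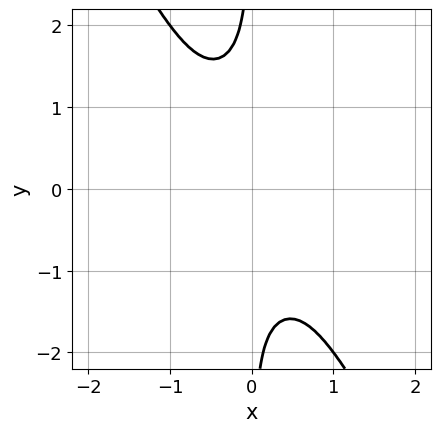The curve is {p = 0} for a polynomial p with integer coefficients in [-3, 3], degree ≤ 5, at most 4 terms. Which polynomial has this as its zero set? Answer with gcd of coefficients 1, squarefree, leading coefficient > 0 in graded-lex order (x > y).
(a) The degree is 4 — the shape is more complex than any degree-3 curve.
(b) Observable constraints: no x-intercept at any integer in the box; it misses every integer gridline on the y-axis.
(c) These observations pin down the coefficients.

2*x^4 + 3*x^2*y^2 + 2*x*y^3 + 2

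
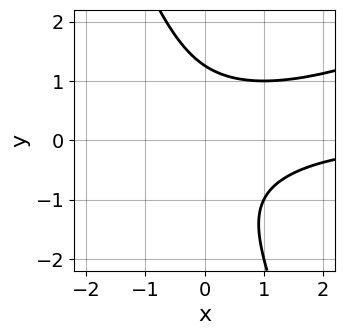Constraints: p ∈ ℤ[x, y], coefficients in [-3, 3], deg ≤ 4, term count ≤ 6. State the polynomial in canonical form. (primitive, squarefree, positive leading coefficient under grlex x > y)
x^2*y - 2*x*y^2 - y^3 + 2

1. The degree is 3 — no degree-2 curve has this shape.
2. From the visible intercepts: it misses every integer gridline on the x-axis.
3. Solving for integer coefficients yields p as stated.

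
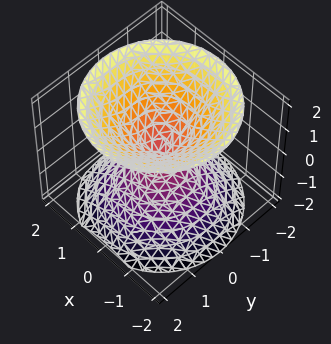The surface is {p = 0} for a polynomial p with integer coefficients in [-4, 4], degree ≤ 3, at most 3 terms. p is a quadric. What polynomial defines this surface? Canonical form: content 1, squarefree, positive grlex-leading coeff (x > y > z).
x^2 + y^2 - z^2

First, the picture has 2 separate pieces.
Then, the degree is 2 — two nappes meeting at a single point; a quadric.
Next, symmetries: the z ↦ −z reflection is a symmetry, so z appears only in even powers; the surface is invariant under rotation about z: p = q(x² + y², z).
Next, against the integer gridlines: one z-axis crossing is at z = 0; a circular section at z = 1 has radius exactly 1; it crosses the x-axis at the gridline x = 0; one y-axis crossing is at y = 0.
Finally, the integer polynomial consistent with all of this is the stated p.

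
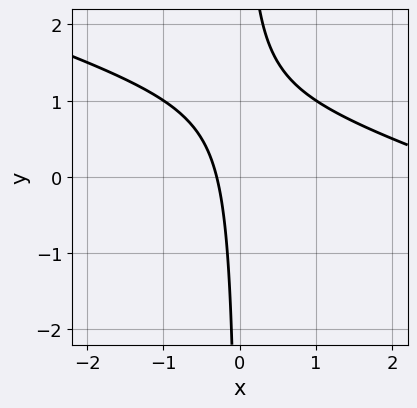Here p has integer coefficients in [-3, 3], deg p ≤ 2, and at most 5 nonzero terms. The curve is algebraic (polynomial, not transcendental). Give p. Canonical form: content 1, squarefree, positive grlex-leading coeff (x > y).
1. deg p = 2.
2. Against the integer gridlines: the curve avoids every integer y-axis point in the box.
3. Together with the visible shape, these determine p as stated.

x^2 + 3*x*y - 3*x - 1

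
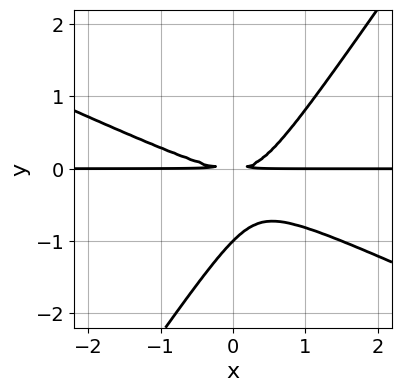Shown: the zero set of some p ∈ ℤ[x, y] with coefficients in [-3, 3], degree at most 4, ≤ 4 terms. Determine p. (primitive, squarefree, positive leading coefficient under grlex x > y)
2*x^2*y + 3*x*y^2 - 3*y^3 - 3*y^2

1. The degree is 3 — no degree-2 curve has this shape.
2. Reading off the gridlines: every point of the x-axis in the box is on the curve; it meets the y-axis at y = -1 (among the integer gridlines).
3. The integer polynomial consistent with all of this is the stated p.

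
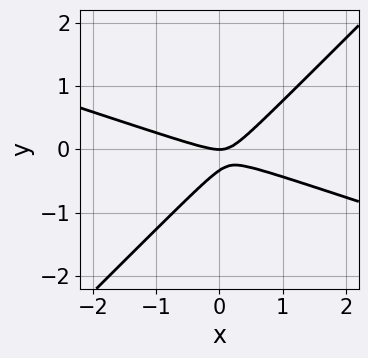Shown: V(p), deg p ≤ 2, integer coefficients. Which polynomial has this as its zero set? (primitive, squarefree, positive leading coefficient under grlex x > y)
x^2 + 2*x*y - 3*y^2 - y

deg p = 2.
Against the integer gridlines: it crosses the x-axis at the gridline x = 0; it crosses the y-axis at the gridline y = 0.
Assembling these constraints gives the stated polynomial.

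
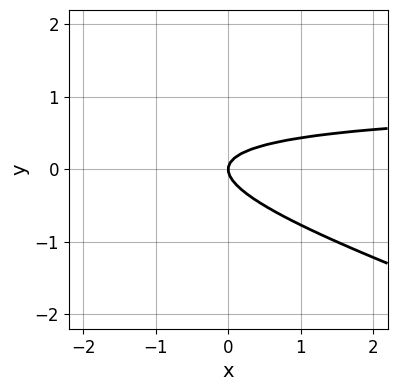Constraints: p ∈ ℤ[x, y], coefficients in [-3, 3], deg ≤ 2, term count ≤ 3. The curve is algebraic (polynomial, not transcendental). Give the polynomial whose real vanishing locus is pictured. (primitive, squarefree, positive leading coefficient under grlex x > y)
x*y + 3*y^2 - x

(a) deg p = 2. The shape is more complex than any degree-1 curve.
(b) Against the integer gridlines: it meets the y-axis at y = 0 (among the integer gridlines); it crosses the x-axis at the gridline x = 0.
(c) Putting this together gives p.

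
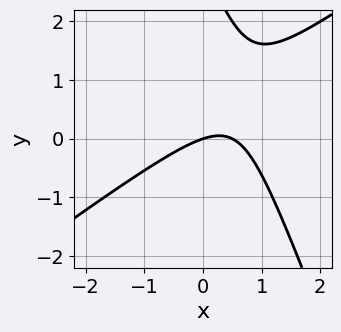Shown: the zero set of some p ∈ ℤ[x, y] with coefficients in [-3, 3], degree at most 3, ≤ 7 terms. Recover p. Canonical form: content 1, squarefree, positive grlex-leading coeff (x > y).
(a) The degree is 2 — the shape is more complex than any degree-1 curve.
(b) Checking where it meets the axes: it meets the y-axis at y = 0 (among the integer gridlines); it crosses the x-axis at the gridline x = 0.
(c) Solving for integer coefficients yields p as stated.

2*x^2 - 2*x*y - y^2 - x + 3*y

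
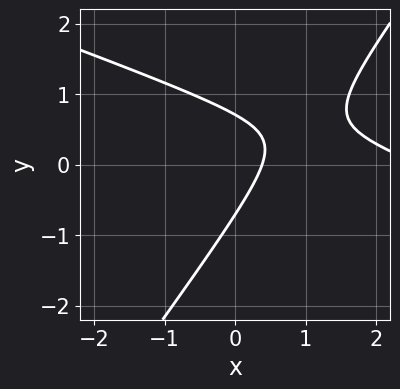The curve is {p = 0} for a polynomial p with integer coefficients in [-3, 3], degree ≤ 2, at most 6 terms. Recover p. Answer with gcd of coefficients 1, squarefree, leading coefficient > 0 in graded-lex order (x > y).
x^2 + 2*x*y - 2*y^2 - 3*x + 1

1. The degree is 2 — no degree-1 curve has this shape.
2. Matching integer coefficients to the picture gives p.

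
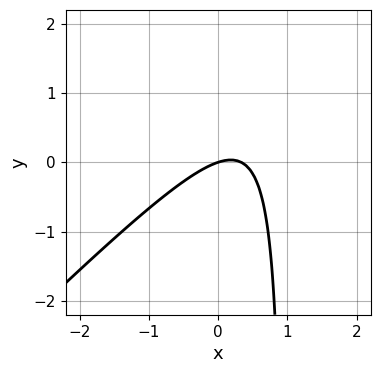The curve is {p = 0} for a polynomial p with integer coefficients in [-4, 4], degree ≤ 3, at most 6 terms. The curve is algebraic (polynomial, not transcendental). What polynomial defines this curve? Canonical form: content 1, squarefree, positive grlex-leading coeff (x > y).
First, degree: no degree-1 curve has this shape, so deg p = 2.
Then, reading off the gridlines: it crosses the x-axis at the gridline x = 0; one y-axis crossing is at y = 0.
Finally, putting this together gives p.

3*x^2 - 3*x*y - x + 3*y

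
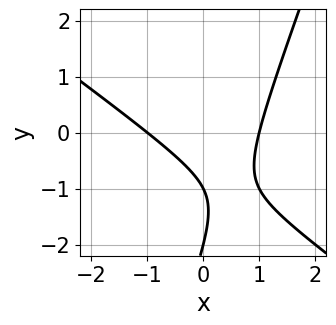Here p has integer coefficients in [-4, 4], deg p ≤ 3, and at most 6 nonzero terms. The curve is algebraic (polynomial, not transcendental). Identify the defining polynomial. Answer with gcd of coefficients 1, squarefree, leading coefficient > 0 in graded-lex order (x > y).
2*x^2 + 2*x*y - y^2 - 3*y - 2

(a) The degree is 2 — the shape is more complex than any degree-1 curve.
(b) Against the integer gridlines: among the integer gridlines, it crosses the y-axis at y ∈ {-2, -1}; the x-axis gridline crossings are at x ∈ {-1, 1}.
(c) Matching integer coefficients to the picture gives p.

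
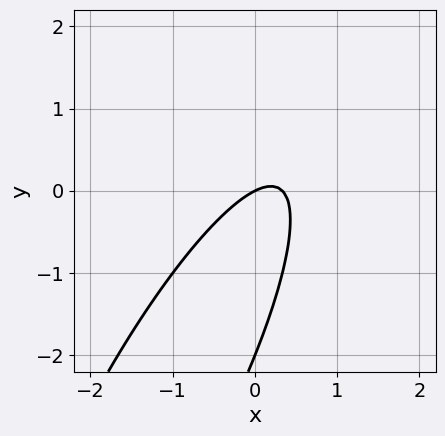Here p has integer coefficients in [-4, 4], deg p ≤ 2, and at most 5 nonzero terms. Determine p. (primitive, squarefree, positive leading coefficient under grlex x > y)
3*x^2 - 3*x*y + y^2 - x + 2*y

The degree is 2 — no degree-1 curve has this shape.
From the axis intercepts and sections: the y-axis gridline crossings are at y ∈ {-2, 0}; one x-axis crossing is at x = 0.
Matching integer coefficients to the picture gives p.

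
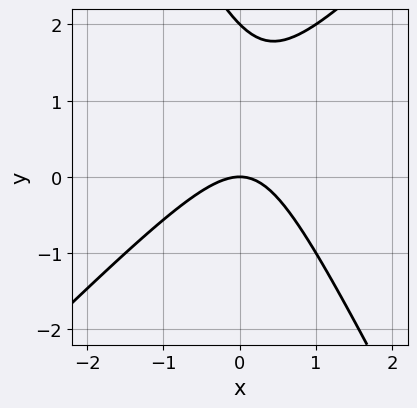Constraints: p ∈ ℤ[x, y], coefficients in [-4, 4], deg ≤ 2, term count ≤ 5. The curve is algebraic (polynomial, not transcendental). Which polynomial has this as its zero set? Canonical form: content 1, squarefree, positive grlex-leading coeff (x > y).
deg p = 2. No degree-1 curve has this shape.
Checking where it meets the axes: one x-axis crossing is at x = 0; the y-axis gridline crossings are at y ∈ {0, 2}.
The integer polynomial consistent with all of this is the stated p.

2*x^2 - x*y - y^2 + 2*y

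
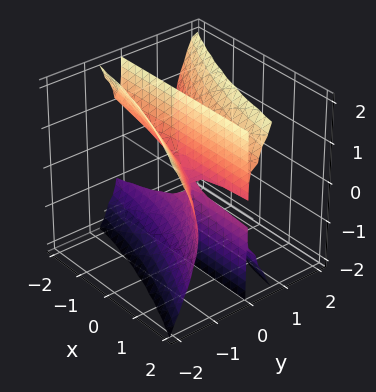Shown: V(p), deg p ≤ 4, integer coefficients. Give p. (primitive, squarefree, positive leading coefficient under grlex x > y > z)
First, the degree is 3 — a generic line meets the surface in up to 3 points.
Then, against the integer gridlines: it crosses the y-axis at the gridline y = 0; every point of the z-axis in the box is on the surface.
Finally, these observations pin down the coefficients.

2*x*y^2 + 3*y^3 - y*z^2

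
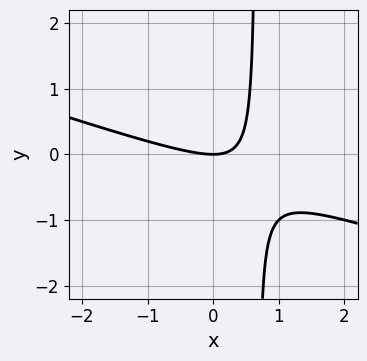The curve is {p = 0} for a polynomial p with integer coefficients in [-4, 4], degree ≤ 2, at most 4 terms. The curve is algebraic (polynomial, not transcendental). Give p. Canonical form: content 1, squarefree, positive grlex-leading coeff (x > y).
x^2 + 3*x*y - 2*y

First, the degree is 2 — no degree-1 curve has this shape.
Next, reading off the gridlines: it meets the y-axis at y = 0 (among the integer gridlines); one x-axis crossing is at x = 0.
Finally, these observations pin down the coefficients.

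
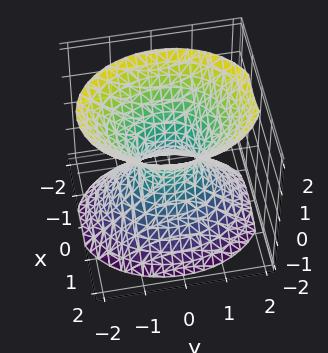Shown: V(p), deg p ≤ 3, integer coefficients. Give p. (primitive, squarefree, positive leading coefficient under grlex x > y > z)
1. deg p = 2. One connected sheet with a waist; a quadric.
2. Symmetries: it's symmetric under y → −y, forcing even powers of y; mirror symmetry x ↦ −x ⇒ only even powers of x; the z ↦ −z reflection is a symmetry, so z appears only in even powers.
3. Reading off the gridlines: it misses every integer gridline on the z-axis.
4. Matching integer coefficients to the picture gives p.

3*x^2 + 2*y^2 - 2*z^2 - 1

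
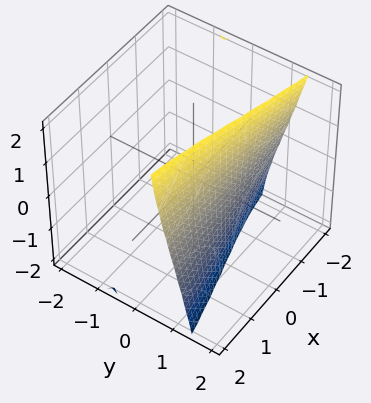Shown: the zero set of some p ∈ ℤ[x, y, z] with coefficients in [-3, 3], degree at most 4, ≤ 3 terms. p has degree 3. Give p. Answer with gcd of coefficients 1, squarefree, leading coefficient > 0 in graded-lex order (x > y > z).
x*y*z + 3*y^3 - 2

Degree: the shape is more complex than any degree-2 surface, so deg p = 3.
From the axis intercepts and sections: no x-intercept at any integer in the box; it misses every integer gridline on the z-axis.
Fitting integer coefficients to these (and the overall shape) gives p.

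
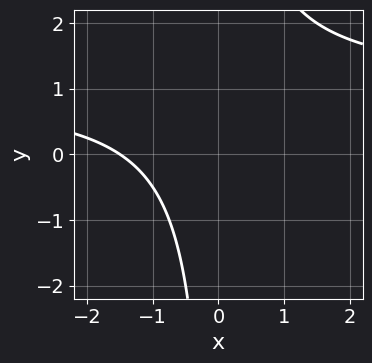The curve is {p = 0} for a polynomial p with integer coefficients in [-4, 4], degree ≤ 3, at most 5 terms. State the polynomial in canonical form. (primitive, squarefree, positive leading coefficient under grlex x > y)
2*x*y - 2*x - 3

1. Degree: no degree-1 curve has this shape, so deg p = 2.
2. Against the integer gridlines: no y-intercept at any integer in the box.
3. Together with the visible shape, these determine p as stated.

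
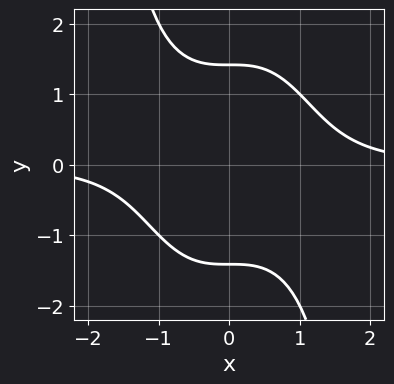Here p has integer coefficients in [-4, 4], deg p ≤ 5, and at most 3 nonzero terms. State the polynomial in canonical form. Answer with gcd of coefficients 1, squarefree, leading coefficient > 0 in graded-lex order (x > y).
1. Degree: no degree-3 curve has this shape, so deg p = 4.
2. Reading off the gridlines: the curve avoids every integer x-axis point in the box.
3. The integer polynomial consistent with all of this is the stated p.

x^3*y + y^2 - 2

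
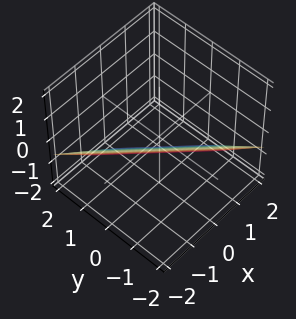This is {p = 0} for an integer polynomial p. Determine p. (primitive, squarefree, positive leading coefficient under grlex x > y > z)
3*x + 3*y + 3*z + 2

(a) The degree is 1 — the surface is flat (a plane).
(b) Solving for integer coefficients yields p as stated.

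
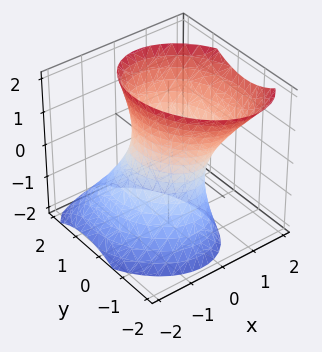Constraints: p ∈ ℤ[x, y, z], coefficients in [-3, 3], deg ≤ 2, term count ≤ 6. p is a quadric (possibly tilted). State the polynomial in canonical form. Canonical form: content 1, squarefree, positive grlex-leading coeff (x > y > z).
(a) deg p = 2. No degree-1 surface has this shape.
(b) Against the integer gridlines: among the integer gridlines, it crosses the y-axis at y ∈ {-1, 1}; no z-intercept at any integer in the box.
(c) These observations pin down the coefficients.

3*x^2 + x*y - 2*x*z + 2*y^2 - z^2 - 2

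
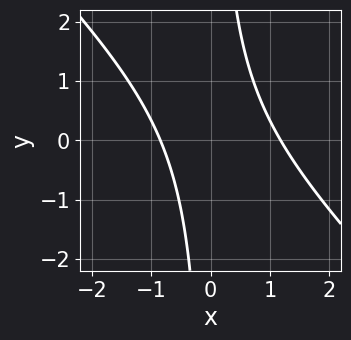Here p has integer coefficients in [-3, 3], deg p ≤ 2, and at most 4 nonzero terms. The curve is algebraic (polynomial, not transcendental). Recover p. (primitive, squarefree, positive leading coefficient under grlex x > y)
1. deg p = 2. The shape is more complex than any degree-1 curve.
2. From the visible intercepts: the curve avoids every integer y-axis point in the box.
3. Solving for integer coefficients yields p as stated.

3*x^2 + 3*x*y - x - 3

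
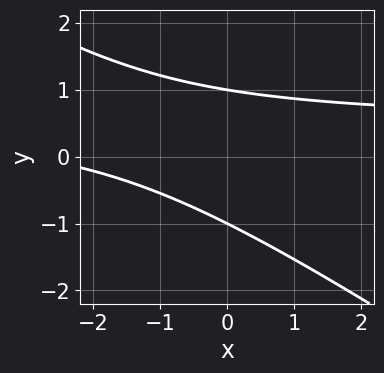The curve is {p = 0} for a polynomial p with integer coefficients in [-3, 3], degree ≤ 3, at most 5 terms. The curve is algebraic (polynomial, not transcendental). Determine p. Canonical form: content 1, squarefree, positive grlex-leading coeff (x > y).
2*x*y + 3*y^2 - x - 3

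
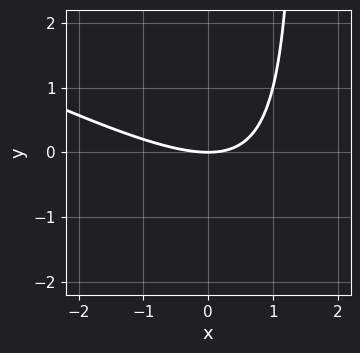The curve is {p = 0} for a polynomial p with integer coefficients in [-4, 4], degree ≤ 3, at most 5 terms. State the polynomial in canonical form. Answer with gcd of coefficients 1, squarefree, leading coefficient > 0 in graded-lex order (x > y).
x^2 + 2*x*y - 3*y

Degree: a generic line meets the curve in up to 2 points, so deg p = 2.
Reading off the gridlines: it meets the x-axis at x = 0 (among the integer gridlines); it meets the y-axis at y = 0 (among the integer gridlines).
Fitting integer coefficients to these (and the overall shape) gives p.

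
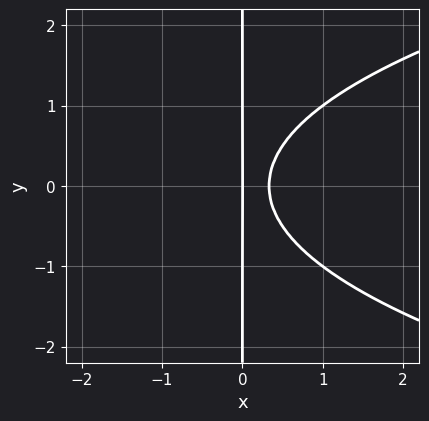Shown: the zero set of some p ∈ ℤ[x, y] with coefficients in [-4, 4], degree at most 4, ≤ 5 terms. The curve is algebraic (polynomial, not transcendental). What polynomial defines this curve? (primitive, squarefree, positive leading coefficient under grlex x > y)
2*x*y^2 - 3*x^2 + x

First, the degree is 3 — a generic line meets the curve in up to 3 points.
Next, symmetries: it's symmetric under y → −y, forcing even powers of y.
Next, reading off the gridlines: the visible y-axis segment lies entirely on the curve; it meets the x-axis at x = 0 (among the integer gridlines).
Finally, putting this together gives p.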